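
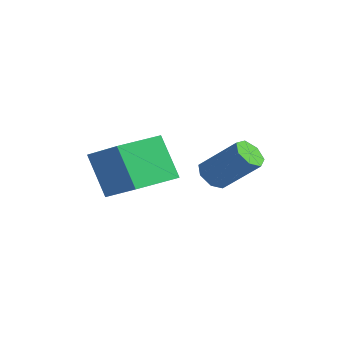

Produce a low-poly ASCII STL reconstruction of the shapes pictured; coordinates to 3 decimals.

solid 
facet normal -0.629 -0.385 -0.675
outer loop
vertex 1.884 1.078 -1.285
vertex 1.46 0.974 -0.831
vertex 1.532 1.486 -1.19
endloop
endfacet
facet normal 0.437 0.544 -0.717
outer loop
vertex 1.884 1.078 -1.285
vertex 1.532 1.486 -1.19
vertex 2.985 1.751 -0.103
endloop
endfacet
facet normal 0.437 0.544 -0.717
outer loop
vertex 2.985 1.751 -0.103
vertex 1.532 1.486 -1.19
vertex 2.633 2.159 -0.008
endloop
endfacet
facet normal 0.628 0.384 0.677
outer loop
vertex 2.985 1.751 -0.103
vertex 2.633 2.159 -0.008
vertex 2.56 1.646 0.351
endloop
endfacet
facet normal -0.628 -0.385 -0.676
outer loop
vertex 1.532 1.486 -1.19
vertex 1.46 0.974 -0.831
vertex 1.126 1.508 -0.825
endloop
endfacet
facet normal -0.230 0.922 -0.311
outer loop
vertex 1.532 1.486 -1.19
vertex 1.126 1.508 -0.825
vertex 2.633 2.159 -0.008
endloop
endfacet
facet normal -0.230 0.922 -0.311
outer loop
vertex 2.633 2.159 -0.008
vertex 1.126 1.508 -0.825
vertex 2.227 2.181 0.357
endloop
endfacet
facet normal 0.629 0.384 0.676
outer loop
vertex 2.633 2.159 -0.008
vertex 2.227 2.181 0.357
vertex 2.56 1.646 0.351
endloop
endfacet
facet normal -0.628 -0.385 -0.676
outer loop
vertex 1.126 1.508 -0.825
vertex 1.46 0.974 -0.831
vertex 0.971 1.128 -0.464
endloop
endfacet
facet normal -0.724 0.607 0.328
outer loop
vertex 1.126 1.508 -0.825
vertex 0.971 1.128 -0.464
vertex 2.227 2.181 0.357
endloop
endfacet
facet normal -0.724 0.607 0.328
outer loop
vertex 2.227 2.181 0.357
vertex 0.971 1.128 -0.464
vertex 2.072 1.801 0.718
endloop
endfacet
facet normal 0.630 0.384 0.675
outer loop
vertex 2.227 2.181 0.357
vertex 2.072 1.801 0.718
vertex 2.56 1.646 0.351
endloop
endfacet
facet normal -0.629 -0.384 -0.676
outer loop
vertex 0.971 1.128 -0.464
vertex 1.46 0.974 -0.831
vertex 1.184 0.632 -0.38
endloop
endfacet
facet normal -0.672 -0.167 0.721
outer loop
vertex 0.971 1.128 -0.464
vertex 1.184 0.632 -0.38
vertex 2.072 1.801 0.718
endloop
endfacet
facet normal -0.673 -0.165 0.721
outer loop
vertex 2.072 1.801 0.718
vertex 1.184 0.632 -0.38
vertex 2.285 1.304 0.803
endloop
endfacet
facet normal 0.630 0.385 0.675
outer loop
vertex 2.072 1.801 0.718
vertex 2.285 1.304 0.803
vertex 2.56 1.646 0.351
endloop
endfacet
facet normal -0.629 -0.384 -0.676
outer loop
vertex 1.184 0.632 -0.38
vertex 1.46 0.974 -0.831
vertex 1.604 0.393 -0.635
endloop
endfacet
facet normal -0.116 -0.813 0.570
outer loop
vertex 1.184 0.632 -0.38
vertex 1.604 0.393 -0.635
vertex 2.285 1.304 0.803
endloop
endfacet
facet normal -0.115 -0.813 0.570
outer loop
vertex 2.285 1.304 0.803
vertex 1.604 0.393 -0.635
vertex 2.705 1.065 0.547
endloop
endfacet
facet normal 0.630 0.385 0.674
outer loop
vertex 2.285 1.304 0.803
vertex 2.705 1.065 0.547
vertex 2.56 1.646 0.351
endloop
endfacet
facet normal -0.630 -0.384 -0.675
outer loop
vertex 1.604 0.393 -0.635
vertex 1.46 0.974 -0.831
vertex 1.915 0.591 -1.038
endloop
endfacet
facet normal 0.528 -0.849 -0.009
outer loop
vertex 1.604 0.393 -0.635
vertex 1.915 0.591 -1.038
vertex 2.705 1.065 0.547
endloop
endfacet
facet normal 0.529 -0.848 -0.010
outer loop
vertex 2.705 1.065 0.547
vertex 1.915 0.591 -1.038
vertex 3.016 1.264 0.144
endloop
endfacet
facet normal 0.629 0.385 0.675
outer loop
vertex 2.705 1.065 0.547
vertex 3.016 1.264 0.144
vertex 2.56 1.646 0.351
endloop
endfacet
facet normal -0.630 -0.383 -0.676
outer loop
vertex 1.915 0.591 -1.038
vertex 1.46 0.974 -0.831
vertex 1.884 1.078 -1.285
endloop
endfacet
facet normal 0.775 -0.246 -0.582
outer loop
vertex 1.915 0.591 -1.038
vertex 1.884 1.078 -1.285
vertex 3.016 1.264 0.144
endloop
endfacet
facet normal 0.775 -0.246 -0.582
outer loop
vertex 3.016 1.264 0.144
vertex 1.884 1.078 -1.285
vertex 2.985 1.751 -0.103
endloop
endfacet
facet normal 0.628 0.383 0.677
outer loop
vertex 3.016 1.264 0.144
vertex 2.985 1.751 -0.103
vertex 2.56 1.646 0.351
endloop
endfacet
facet normal -0.871 -0.101 -0.481
outer loop
vertex -2.172 -1.442 -0.55
vertex -2.39 0.415 -0.544
vertex -1.274 -1.331 -2.198
endloop
endfacet
facet normal 0.117 -0.993 -0.003
outer loop
vertex 0.25 -1.155 -1.356
vertex -2.172 -1.442 -0.55
vertex -1.274 -1.331 -2.198
endloop
endfacet
facet normal -0.871 -0.101 -0.481
outer loop
vertex -1.274 -1.331 -2.198
vertex -2.39 0.415 -0.544
vertex -1.492 0.526 -2.192
endloop
endfacet
facet normal 0.478 0.059 -0.877
outer loop
vertex -1.492 0.526 -2.192
vertex 0.25 -1.155 -1.356
vertex -1.274 -1.331 -2.198
endloop
endfacet
facet normal -0.478 -0.059 0.877
outer loop
vertex -2.172 -1.442 -0.55
vertex -0.866 0.591 0.298
vertex -2.39 0.415 -0.544
endloop
endfacet
facet normal 0.117 -0.993 -0.003
outer loop
vertex -0.648 -1.266 0.292
vertex -2.172 -1.442 -0.55
vertex 0.25 -1.155 -1.356
endloop
endfacet
facet normal -0.478 -0.059 0.877
outer loop
vertex -0.648 -1.266 0.292
vertex -0.866 0.591 0.298
vertex -2.172 -1.442 -0.55
endloop
endfacet
facet normal -0.117 0.993 0.003
outer loop
vertex -2.39 0.415 -0.544
vertex -0.866 0.591 0.298
vertex -1.492 0.526 -2.192
endloop
endfacet
facet normal 0.478 0.059 -0.877
outer loop
vertex 0.032 0.702 -1.35
vertex 0.25 -1.155 -1.356
vertex -1.492 0.526 -2.192
endloop
endfacet
facet normal -0.117 0.993 0.003
outer loop
vertex -1.492 0.526 -2.192
vertex -0.866 0.591 0.298
vertex 0.032 0.702 -1.35
endloop
endfacet
facet normal 0.871 0.101 0.481
outer loop
vertex 0.032 0.702 -1.35
vertex -0.648 -1.266 0.292
vertex 0.25 -1.155 -1.356
endloop
endfacet
facet normal 0.871 0.101 0.481
outer loop
vertex -0.866 0.591 0.298
vertex -0.648 -1.266 0.292
vertex 0.032 0.702 -1.35
endloop
endfacet

endsolid


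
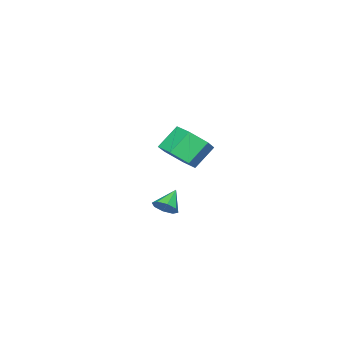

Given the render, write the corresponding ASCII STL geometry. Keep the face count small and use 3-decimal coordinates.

solid 
facet normal 0.614 -0.297 -0.731
outer loop
vertex 0.024 -0.896 3.2
vertex -0.788 -1.084 2.594
vertex -0.345 -0.154 2.588
endloop
endfacet
facet normal 0.703 0.627 0.337
outer loop
vertex 0.024 -0.896 3.2
vertex -0.345 -0.154 2.588
vertex -0.861 -0.469 4.252
endloop
endfacet
facet normal 0.704 0.625 0.337
outer loop
vertex -0.861 -0.469 4.252
vertex -0.345 -0.154 2.588
vertex -1.229 0.274 3.641
endloop
endfacet
facet normal -0.615 0.297 0.731
outer loop
vertex -0.861 -0.469 4.252
vertex -1.229 0.274 3.641
vertex -1.672 -0.656 3.646
endloop
endfacet
facet normal 0.615 -0.298 -0.730
outer loop
vertex -0.345 -0.154 2.588
vertex -0.788 -1.084 2.594
vertex -1.156 -0.342 1.982
endloop
endfacet
facet normal 0.041 0.937 -0.346
outer loop
vertex -0.345 -0.154 2.588
vertex -1.156 -0.342 1.982
vertex -1.229 0.274 3.641
endloop
endfacet
facet normal 0.041 0.937 -0.346
outer loop
vertex -1.229 0.274 3.641
vertex -1.156 -0.342 1.982
vertex -2.041 0.086 3.035
endloop
endfacet
facet normal -0.614 0.297 0.731
outer loop
vertex -1.229 0.274 3.641
vertex -2.041 0.086 3.035
vertex -1.672 -0.656 3.646
endloop
endfacet
facet normal 0.615 -0.298 -0.731
outer loop
vertex -1.156 -0.342 1.982
vertex -0.788 -1.084 2.594
vertex -1.599 -1.271 1.988
endloop
endfacet
facet normal -0.662 0.311 -0.682
outer loop
vertex -1.156 -0.342 1.982
vertex -1.599 -1.271 1.988
vertex -2.041 0.086 3.035
endloop
endfacet
facet normal -0.661 0.311 -0.683
outer loop
vertex -2.041 0.086 3.035
vertex -1.599 -1.271 1.988
vertex -2.484 -0.844 3.04
endloop
endfacet
facet normal -0.614 0.297 0.731
outer loop
vertex -2.041 0.086 3.035
vertex -2.484 -0.844 3.04
vertex -1.672 -0.656 3.646
endloop
endfacet
facet normal 0.615 -0.297 -0.731
outer loop
vertex -1.599 -1.271 1.988
vertex -0.788 -1.084 2.594
vertex -1.231 -2.014 2.599
endloop
endfacet
facet normal -0.703 -0.626 -0.338
outer loop
vertex -1.599 -1.271 1.988
vertex -1.231 -2.014 2.599
vertex -2.484 -0.844 3.04
endloop
endfacet
facet normal -0.703 -0.627 -0.336
outer loop
vertex -2.484 -0.844 3.04
vertex -1.231 -2.014 2.599
vertex -2.115 -1.586 3.652
endloop
endfacet
facet normal -0.614 0.297 0.731
outer loop
vertex -2.484 -0.844 3.04
vertex -2.115 -1.586 3.652
vertex -1.672 -0.656 3.646
endloop
endfacet
facet normal 0.614 -0.297 -0.731
outer loop
vertex -1.231 -2.014 2.599
vertex -0.788 -1.084 2.594
vertex -0.419 -1.826 3.205
endloop
endfacet
facet normal -0.041 -0.937 0.346
outer loop
vertex -1.231 -2.014 2.599
vertex -0.419 -1.826 3.205
vertex -2.115 -1.586 3.652
endloop
endfacet
facet normal -0.041 -0.937 0.346
outer loop
vertex -2.115 -1.586 3.652
vertex -0.419 -1.826 3.205
vertex -1.304 -1.398 4.258
endloop
endfacet
facet normal -0.615 0.298 0.730
outer loop
vertex -2.115 -1.586 3.652
vertex -1.304 -1.398 4.258
vertex -1.672 -0.656 3.646
endloop
endfacet
facet normal 0.614 -0.297 -0.731
outer loop
vertex -0.419 -1.826 3.205
vertex -0.788 -1.084 2.594
vertex 0.024 -0.896 3.2
endloop
endfacet
facet normal 0.661 -0.311 0.682
outer loop
vertex -0.419 -1.826 3.205
vertex 0.024 -0.896 3.2
vertex -1.304 -1.398 4.258
endloop
endfacet
facet normal 0.661 -0.311 0.683
outer loop
vertex -1.304 -1.398 4.258
vertex 0.024 -0.896 3.2
vertex -0.861 -0.469 4.252
endloop
endfacet
facet normal -0.615 0.298 0.731
outer loop
vertex -1.304 -1.398 4.258
vertex -0.861 -0.469 4.252
vertex -1.672 -0.656 3.646
endloop
endfacet
facet normal 0.771 0.022 -0.637
outer loop
vertex 4.66 2.002 2.43
vertex 4.342 1.683 2.034
vertex 4.417 2.267 2.145
endloop
endfacet
facet normal -0.025 0.721 0.692
outer loop
vertex 4.66 2.002 2.43
vertex 4.417 2.267 2.145
vertex 3.478 1.657 2.746
endloop
endfacet
facet normal 0.771 0.022 -0.637
outer loop
vertex 4.417 2.267 2.145
vertex 4.342 1.683 2.034
vertex 4.13 2.19 1.795
endloop
endfacet
facet normal -0.453 0.873 0.179
outer loop
vertex 4.417 2.267 2.145
vertex 4.13 2.19 1.795
vertex 3.478 1.657 2.746
endloop
endfacet
facet normal 0.772 0.024 -0.635
outer loop
vertex 4.13 2.19 1.795
vertex 4.342 1.683 2.034
vertex 3.968 1.816 1.584
endloop
endfacet
facet normal -0.816 0.508 -0.275
outer loop
vertex 4.13 2.19 1.795
vertex 3.968 1.816 1.584
vertex 3.478 1.657 2.746
endloop
endfacet
facet normal 0.772 0.021 -0.635
outer loop
vertex 3.968 1.816 1.584
vertex 4.342 1.683 2.034
vertex 4.024 1.363 1.637
endloop
endfacet
facet normal -0.902 -0.159 -0.402
outer loop
vertex 3.968 1.816 1.584
vertex 4.024 1.363 1.637
vertex 3.478 1.657 2.746
endloop
endfacet
facet normal 0.772 0.022 -0.636
outer loop
vertex 4.024 1.363 1.637
vertex 4.342 1.683 2.034
vertex 4.267 1.098 1.923
endloop
endfacet
facet normal -0.659 -0.742 -0.128
outer loop
vertex 4.024 1.363 1.637
vertex 4.267 1.098 1.923
vertex 3.478 1.657 2.746
endloop
endfacet
facet normal 0.771 0.022 -0.637
outer loop
vertex 4.267 1.098 1.923
vertex 4.342 1.683 2.034
vertex 4.554 1.175 2.273
endloop
endfacet
facet normal -0.231 -0.893 0.386
outer loop
vertex 4.267 1.098 1.923
vertex 4.554 1.175 2.273
vertex 3.478 1.657 2.746
endloop
endfacet
facet normal 0.772 0.023 -0.636
outer loop
vertex 4.554 1.175 2.273
vertex 4.342 1.683 2.034
vertex 4.716 1.549 2.483
endloop
endfacet
facet normal 0.132 -0.528 0.839
outer loop
vertex 4.554 1.175 2.273
vertex 4.716 1.549 2.483
vertex 3.478 1.657 2.746
endloop
endfacet
facet normal 0.771 0.021 -0.636
outer loop
vertex 4.716 1.549 2.483
vertex 4.342 1.683 2.034
vertex 4.66 2.002 2.43
endloop
endfacet
facet normal 0.217 0.140 0.966
outer loop
vertex 4.716 1.549 2.483
vertex 4.66 2.002 2.43
vertex 3.478 1.657 2.746
endloop
endfacet

endsolid


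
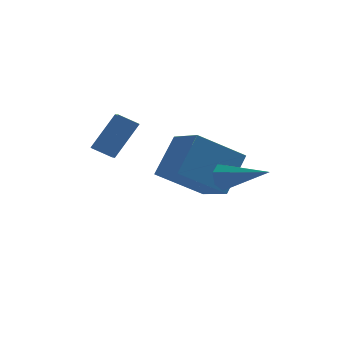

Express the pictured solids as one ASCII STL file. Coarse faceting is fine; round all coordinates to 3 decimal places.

solid 
facet normal -0.782 0.522 -0.341
outer loop
vertex 1.376 0.09 2.232
vertex 1.089 -0.0 2.752
vertex 1.456 0.45 2.599
endloop
endfacet
facet normal 0.793 0.339 -0.506
outer loop
vertex 1.376 0.09 2.232
vertex 1.456 0.45 2.599
vertex 2.591 -1.0 3.408
endloop
endfacet
facet normal -0.782 0.521 -0.343
outer loop
vertex 1.456 0.45 2.599
vertex 1.089 -0.0 2.752
vertex 1.259 0.472 3.081
endloop
endfacet
facet normal 0.689 0.680 0.251
outer loop
vertex 1.456 0.45 2.599
vertex 1.259 0.472 3.081
vertex 2.591 -1.0 3.408
endloop
endfacet
facet normal -0.783 0.520 -0.342
outer loop
vertex 1.259 0.472 3.081
vertex 1.089 -0.0 2.752
vertex 0.935 0.138 3.315
endloop
endfacet
facet normal 0.226 0.402 0.887
outer loop
vertex 1.259 0.472 3.081
vertex 0.935 0.138 3.315
vertex 2.591 -1.0 3.408
endloop
endfacet
facet normal -0.782 0.521 -0.342
outer loop
vertex 0.935 0.138 3.315
vertex 1.089 -0.0 2.752
vertex 0.727 -0.3 3.124
endloop
endfacet
facet normal -0.248 -0.286 0.926
outer loop
vertex 0.935 0.138 3.315
vertex 0.727 -0.3 3.124
vertex 2.591 -1.0 3.408
endloop
endfacet
facet normal -0.783 0.520 -0.342
outer loop
vertex 0.727 -0.3 3.124
vertex 1.089 -0.0 2.752
vertex 0.792 -0.512 2.653
endloop
endfacet
facet normal -0.376 -0.863 0.337
outer loop
vertex 0.727 -0.3 3.124
vertex 0.792 -0.512 2.653
vertex 2.591 -1.0 3.408
endloop
endfacet
facet normal -0.783 0.520 -0.342
outer loop
vertex 0.792 -0.512 2.653
vertex 1.089 -0.0 2.752
vertex 1.081 -0.338 2.256
endloop
endfacet
facet normal -0.060 -0.897 -0.437
outer loop
vertex 0.792 -0.512 2.653
vertex 1.081 -0.338 2.256
vertex 2.591 -1.0 3.408
endloop
endfacet
facet normal -0.783 0.520 -0.342
outer loop
vertex 1.081 -0.338 2.256
vertex 1.089 -0.0 2.752
vertex 1.376 0.09 2.232
endloop
endfacet
facet normal 0.460 -0.362 -0.811
outer loop
vertex 1.081 -0.338 2.256
vertex 1.376 0.09 2.232
vertex 2.591 -1.0 3.408
endloop
endfacet
facet normal -0.407 -0.545 -0.733
outer loop
vertex -0.385 0.959 2.528
vertex -1.101 2.423 1.837
vertex 1.383 1.256 1.324
endloop
endfacet
facet normal 0.405 -0.827 0.390
outer loop
vertex 2.161 2.297 2.723
vertex -0.385 0.959 2.528
vertex 1.383 1.256 1.324
endloop
endfacet
facet normal -0.407 -0.545 -0.732
outer loop
vertex 1.383 1.256 1.324
vertex -1.101 2.423 1.837
vertex 0.667 2.719 0.633
endloop
endfacet
facet normal 0.819 0.137 -0.558
outer loop
vertex 0.667 2.719 0.633
vertex 2.161 2.297 2.723
vertex 1.383 1.256 1.324
endloop
endfacet
facet normal -0.819 -0.137 0.557
outer loop
vertex -0.385 0.959 2.528
vertex -0.323 3.464 3.236
vertex -1.101 2.423 1.837
endloop
endfacet
facet normal 0.405 -0.827 0.391
outer loop
vertex 0.393 2.001 3.927
vertex -0.385 0.959 2.528
vertex 2.161 2.297 2.723
endloop
endfacet
facet normal -0.819 -0.137 0.558
outer loop
vertex 0.393 2.001 3.927
vertex -0.323 3.464 3.236
vertex -0.385 0.959 2.528
endloop
endfacet
facet normal -0.404 0.827 -0.391
outer loop
vertex -1.101 2.423 1.837
vertex -0.323 3.464 3.236
vertex 0.667 2.719 0.633
endloop
endfacet
facet normal 0.819 0.137 -0.558
outer loop
vertex 1.445 3.761 2.032
vertex 2.161 2.297 2.723
vertex 0.667 2.719 0.633
endloop
endfacet
facet normal -0.405 0.827 -0.391
outer loop
vertex 0.667 2.719 0.633
vertex -0.323 3.464 3.236
vertex 1.445 3.761 2.032
endloop
endfacet
facet normal 0.408 0.545 0.733
outer loop
vertex 1.445 3.761 2.032
vertex 0.393 2.001 3.927
vertex 2.161 2.297 2.723
endloop
endfacet
facet normal 0.407 0.545 0.733
outer loop
vertex -0.323 3.464 3.236
vertex 0.393 2.001 3.927
vertex 1.445 3.761 2.032
endloop
endfacet
facet normal -0.517 -0.364 -0.775
outer loop
vertex -2.481 3.07 2.413
vertex -3.248 3.189 2.869
vertex -2.557 3.918 2.065
endloop
endfacet
facet normal 0.852 -0.132 -0.507
outer loop
vertex -1.632 4.571 3.451
vertex -2.481 3.07 2.413
vertex -2.557 3.918 2.065
endloop
endfacet
facet normal -0.516 -0.365 -0.775
outer loop
vertex -2.557 3.918 2.065
vertex -3.248 3.189 2.869
vertex -3.324 4.037 2.52
endloop
endfacet
facet normal -0.082 0.922 -0.379
outer loop
vertex -3.324 4.037 2.52
vertex -1.632 4.571 3.451
vertex -2.557 3.918 2.065
endloop
endfacet
facet normal 0.082 -0.922 0.379
outer loop
vertex -2.481 3.07 2.413
vertex -2.323 3.842 4.255
vertex -3.248 3.189 2.869
endloop
endfacet
facet normal 0.852 -0.132 -0.506
outer loop
vertex -1.556 3.723 3.8
vertex -2.481 3.07 2.413
vertex -1.632 4.571 3.451
endloop
endfacet
facet normal 0.082 -0.922 0.379
outer loop
vertex -1.556 3.723 3.8
vertex -2.323 3.842 4.255
vertex -2.481 3.07 2.413
endloop
endfacet
facet normal -0.852 0.132 0.506
outer loop
vertex -3.248 3.189 2.869
vertex -2.323 3.842 4.255
vertex -3.324 4.037 2.52
endloop
endfacet
facet normal -0.082 0.922 -0.379
outer loop
vertex -2.399 4.69 3.907
vertex -1.632 4.571 3.451
vertex -3.324 4.037 2.52
endloop
endfacet
facet normal -0.852 0.131 0.506
outer loop
vertex -3.324 4.037 2.52
vertex -2.323 3.842 4.255
vertex -2.399 4.69 3.907
endloop
endfacet
facet normal 0.517 0.365 0.774
outer loop
vertex -2.399 4.69 3.907
vertex -1.556 3.723 3.8
vertex -1.632 4.571 3.451
endloop
endfacet
facet normal 0.516 0.364 0.775
outer loop
vertex -2.323 3.842 4.255
vertex -1.556 3.723 3.8
vertex -2.399 4.69 3.907
endloop
endfacet

endsolid


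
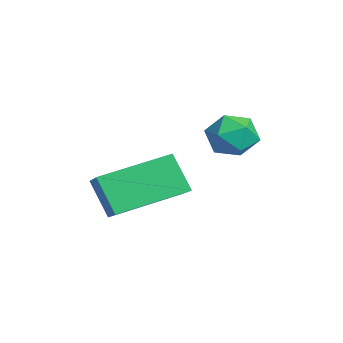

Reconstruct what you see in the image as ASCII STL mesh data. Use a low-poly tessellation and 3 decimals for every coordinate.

solid 
facet normal 0.132 0.324 0.937
outer loop
vertex 1.059 -0.341 2.195
vertex 1.208 -0.998 2.401
vertex 1.724 -0.572 2.181
endloop
endfacet
facet normal 0.299 0.833 0.465
outer loop
vertex 1.059 -0.341 2.195
vertex 1.724 -0.572 2.181
vertex 1.475 -0.185 1.648
endloop
endfacet
facet normal -0.277 0.959 0.063
outer loop
vertex 1.059 -0.341 2.195
vertex 1.475 -0.185 1.648
vertex 0.804 -0.372 1.539
endloop
endfacet
facet normal -0.800 0.528 0.286
outer loop
vertex 1.059 -0.341 2.195
vertex 0.804 -0.372 1.539
vertex 0.639 -0.874 2.004
endloop
endfacet
facet normal -0.547 0.135 0.826
outer loop
vertex 1.059 -0.341 2.195
vertex 0.639 -0.874 2.004
vertex 1.208 -0.998 2.401
endloop
endfacet
facet normal 0.814 0.580 0.041
outer loop
vertex 1.475 -0.185 1.648
vertex 1.724 -0.572 2.181
vertex 1.881 -0.746 1.516
endloop
endfacet
facet normal 0.544 -0.244 0.803
outer loop
vertex 1.724 -0.572 2.181
vertex 1.208 -0.998 2.401
vertex 1.716 -1.248 1.981
endloop
endfacet
facet normal -0.555 -0.549 0.625
outer loop
vertex 1.208 -0.998 2.401
vertex 0.639 -0.874 2.004
vertex 1.045 -1.435 1.872
endloop
endfacet
facet normal -0.964 0.085 -0.250
outer loop
vertex 0.639 -0.874 2.004
vertex 0.804 -0.372 1.539
vertex 0.796 -1.048 1.339
endloop
endfacet
facet normal -0.119 0.783 -0.610
outer loop
vertex 0.804 -0.372 1.539
vertex 1.475 -0.185 1.648
vertex 1.312 -0.622 1.119
endloop
endfacet
facet normal 0.800 -0.528 -0.286
outer loop
vertex 1.461 -1.279 1.325
vertex 1.881 -0.746 1.516
vertex 1.716 -1.248 1.981
endloop
endfacet
facet normal 0.277 -0.959 -0.063
outer loop
vertex 1.461 -1.279 1.325
vertex 1.716 -1.248 1.981
vertex 1.045 -1.435 1.872
endloop
endfacet
facet normal -0.299 -0.833 -0.465
outer loop
vertex 1.461 -1.279 1.325
vertex 1.045 -1.435 1.872
vertex 0.796 -1.048 1.339
endloop
endfacet
facet normal -0.132 -0.324 -0.937
outer loop
vertex 1.461 -1.279 1.325
vertex 0.796 -1.048 1.339
vertex 1.312 -0.622 1.119
endloop
endfacet
facet normal 0.547 -0.135 -0.826
outer loop
vertex 1.461 -1.279 1.325
vertex 1.312 -0.622 1.119
vertex 1.881 -0.746 1.516
endloop
endfacet
facet normal 0.964 -0.085 0.250
outer loop
vertex 1.716 -1.248 1.981
vertex 1.881 -0.746 1.516
vertex 1.724 -0.572 2.181
endloop
endfacet
facet normal 0.119 -0.783 0.610
outer loop
vertex 1.045 -1.435 1.872
vertex 1.716 -1.248 1.981
vertex 1.208 -0.998 2.401
endloop
endfacet
facet normal -0.814 -0.580 -0.041
outer loop
vertex 0.796 -1.048 1.339
vertex 1.045 -1.435 1.872
vertex 0.639 -0.874 2.004
endloop
endfacet
facet normal -0.544 0.244 -0.803
outer loop
vertex 1.312 -0.622 1.119
vertex 0.796 -1.048 1.339
vertex 0.804 -0.372 1.539
endloop
endfacet
facet normal 0.555 0.549 -0.625
outer loop
vertex 1.881 -0.746 1.516
vertex 1.312 -0.622 1.119
vertex 1.475 -0.185 1.648
endloop
endfacet
facet normal -0.453 -0.304 0.838
outer loop
vertex 1.669 -4.07 0.813
vertex 1.351 -2.241 1.304
vertex 0.635 -4.097 0.245
endloop
endfacet
facet normal 0.165 -0.953 -0.256
outer loop
vertex 1.169 -3.739 -0.744
vertex 1.669 -4.07 0.813
vertex 0.635 -4.097 0.245
endloop
endfacet
facet normal -0.452 -0.304 0.838
outer loop
vertex 0.635 -4.097 0.245
vertex 1.351 -2.241 1.304
vertex 0.317 -2.269 0.736
endloop
endfacet
facet normal -0.876 -0.023 -0.481
outer loop
vertex 0.317 -2.269 0.736
vertex 1.169 -3.739 -0.744
vertex 0.635 -4.097 0.245
endloop
endfacet
facet normal 0.876 0.023 0.481
outer loop
vertex 1.669 -4.07 0.813
vertex 1.885 -1.883 0.315
vertex 1.351 -2.241 1.304
endloop
endfacet
facet normal 0.166 -0.952 -0.256
outer loop
vertex 2.203 -3.711 -0.176
vertex 1.669 -4.07 0.813
vertex 1.169 -3.739 -0.744
endloop
endfacet
facet normal 0.876 0.023 0.481
outer loop
vertex 2.203 -3.711 -0.176
vertex 1.885 -1.883 0.315
vertex 1.669 -4.07 0.813
endloop
endfacet
facet normal -0.166 0.953 0.255
outer loop
vertex 1.351 -2.241 1.304
vertex 1.885 -1.883 0.315
vertex 0.317 -2.269 0.736
endloop
endfacet
facet normal -0.876 -0.023 -0.481
outer loop
vertex 0.851 -1.91 -0.253
vertex 1.169 -3.739 -0.744
vertex 0.317 -2.269 0.736
endloop
endfacet
facet normal -0.166 0.952 0.256
outer loop
vertex 0.317 -2.269 0.736
vertex 1.885 -1.883 0.315
vertex 0.851 -1.91 -0.253
endloop
endfacet
facet normal 0.452 0.304 -0.839
outer loop
vertex 0.851 -1.91 -0.253
vertex 2.203 -3.711 -0.176
vertex 1.169 -3.739 -0.744
endloop
endfacet
facet normal 0.453 0.304 -0.838
outer loop
vertex 1.885 -1.883 0.315
vertex 2.203 -3.711 -0.176
vertex 0.851 -1.91 -0.253
endloop
endfacet

endsolid


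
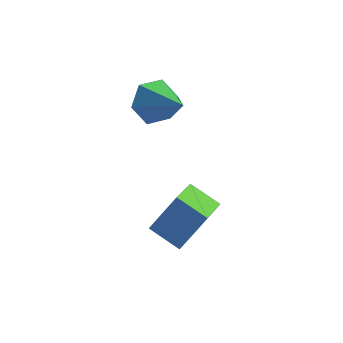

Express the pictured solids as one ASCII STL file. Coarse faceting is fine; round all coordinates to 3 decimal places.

solid 
facet normal -0.505 0.665 -0.550
outer loop
vertex -3.525 1.971 0.738
vertex -4.009 2.168 1.421
vertex -3.28 2.599 1.272
endloop
endfacet
facet normal 0.948 -0.118 -0.296
outer loop
vertex -3.525 1.971 0.738
vertex -3.28 2.599 1.272
vertex -3.131 1.012 2.379
endloop
endfacet
facet normal -0.505 0.664 -0.551
outer loop
vertex -3.28 2.599 1.272
vertex -4.009 2.168 1.421
vertex -3.764 2.797 1.955
endloop
endfacet
facet normal 0.800 0.392 0.454
outer loop
vertex -3.28 2.599 1.272
vertex -3.764 2.797 1.955
vertex -3.131 1.012 2.379
endloop
endfacet
facet normal -0.505 0.664 -0.551
outer loop
vertex -3.764 2.797 1.955
vertex -4.009 2.168 1.421
vertex -4.494 2.366 2.104
endloop
endfacet
facet normal 0.051 0.248 0.967
outer loop
vertex -3.764 2.797 1.955
vertex -4.494 2.366 2.104
vertex -3.131 1.012 2.379
endloop
endfacet
facet normal -0.504 0.665 -0.551
outer loop
vertex -4.494 2.366 2.104
vertex -4.009 2.168 1.421
vertex -4.739 1.738 1.57
endloop
endfacet
facet normal -0.550 -0.406 0.730
outer loop
vertex -4.494 2.366 2.104
vertex -4.739 1.738 1.57
vertex -3.131 1.012 2.379
endloop
endfacet
facet normal -0.504 0.665 -0.551
outer loop
vertex -4.739 1.738 1.57
vertex -4.009 2.168 1.421
vertex -4.254 1.54 0.887
endloop
endfacet
facet normal -0.403 -0.915 -0.021
outer loop
vertex -4.739 1.738 1.57
vertex -4.254 1.54 0.887
vertex -3.131 1.012 2.379
endloop
endfacet
facet normal -0.505 0.665 -0.550
outer loop
vertex -4.254 1.54 0.887
vertex -4.009 2.168 1.421
vertex -3.525 1.971 0.738
endloop
endfacet
facet normal 0.347 -0.771 -0.534
outer loop
vertex -4.254 1.54 0.887
vertex -3.525 1.971 0.738
vertex -3.131 1.012 2.379
endloop
endfacet
facet normal -0.568 -0.282 -0.773
outer loop
vertex -3.301 -1.928 -1.989
vertex -4.227 -1.347 -1.52
vertex -2.846 -0.516 -2.839
endloop
endfacet
facet normal 0.778 -0.488 -0.395
outer loop
vertex -1.993 -0.093 -1.68
vertex -3.301 -1.928 -1.989
vertex -2.846 -0.516 -2.839
endloop
endfacet
facet normal -0.568 -0.282 -0.773
outer loop
vertex -2.846 -0.516 -2.839
vertex -4.227 -1.347 -1.52
vertex -3.772 0.065 -2.37
endloop
endfacet
facet normal 0.266 0.826 -0.497
outer loop
vertex -3.772 0.065 -2.37
vertex -1.993 -0.093 -1.68
vertex -2.846 -0.516 -2.839
endloop
endfacet
facet normal -0.266 -0.826 0.497
outer loop
vertex -3.301 -1.928 -1.989
vertex -3.374 -0.924 -0.361
vertex -4.227 -1.347 -1.52
endloop
endfacet
facet normal 0.778 -0.488 -0.395
outer loop
vertex -2.448 -1.505 -0.83
vertex -3.301 -1.928 -1.989
vertex -1.993 -0.093 -1.68
endloop
endfacet
facet normal -0.266 -0.826 0.497
outer loop
vertex -2.448 -1.505 -0.83
vertex -3.374 -0.924 -0.361
vertex -3.301 -1.928 -1.989
endloop
endfacet
facet normal -0.778 0.488 0.395
outer loop
vertex -4.227 -1.347 -1.52
vertex -3.374 -0.924 -0.361
vertex -3.772 0.065 -2.37
endloop
endfacet
facet normal 0.266 0.826 -0.497
outer loop
vertex -2.919 0.488 -1.211
vertex -1.993 -0.093 -1.68
vertex -3.772 0.065 -2.37
endloop
endfacet
facet normal -0.778 0.488 0.395
outer loop
vertex -3.772 0.065 -2.37
vertex -3.374 -0.924 -0.361
vertex -2.919 0.488 -1.211
endloop
endfacet
facet normal 0.568 0.282 0.773
outer loop
vertex -2.919 0.488 -1.211
vertex -2.448 -1.505 -0.83
vertex -1.993 -0.093 -1.68
endloop
endfacet
facet normal 0.568 0.282 0.773
outer loop
vertex -3.374 -0.924 -0.361
vertex -2.448 -1.505 -0.83
vertex -2.919 0.488 -1.211
endloop
endfacet

endsolid


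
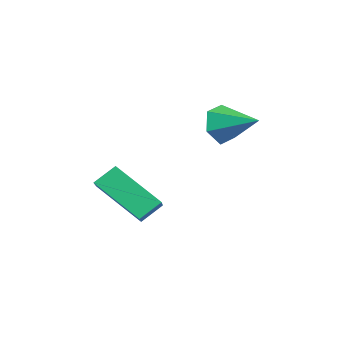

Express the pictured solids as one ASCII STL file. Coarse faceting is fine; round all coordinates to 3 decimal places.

solid 
facet normal -0.620 -0.720 -0.311
outer loop
vertex 2.269 0.831 1.222
vertex 1.823 0.894 1.966
vertex 1.599 1.382 1.282
endloop
endfacet
facet normal 0.401 0.566 -0.721
outer loop
vertex 2.269 0.831 1.222
vertex 1.599 1.382 1.282
vertex 2.797 2.026 2.454
endloop
endfacet
facet normal -0.621 -0.720 -0.310
outer loop
vertex 1.599 1.382 1.282
vertex 1.823 0.894 1.966
vertex 1.153 1.446 2.026
endloop
endfacet
facet normal -0.267 0.933 -0.240
outer loop
vertex 1.599 1.382 1.282
vertex 1.153 1.446 2.026
vertex 2.797 2.026 2.454
endloop
endfacet
facet normal -0.621 -0.720 -0.310
outer loop
vertex 1.153 1.446 2.026
vertex 1.823 0.894 1.966
vertex 1.377 0.958 2.711
endloop
endfacet
facet normal -0.400 0.680 0.615
outer loop
vertex 1.153 1.446 2.026
vertex 1.377 0.958 2.711
vertex 2.797 2.026 2.454
endloop
endfacet
facet normal -0.620 -0.721 -0.309
outer loop
vertex 1.377 0.958 2.711
vertex 1.823 0.894 1.966
vertex 2.047 0.407 2.651
endloop
endfacet
facet normal 0.136 0.057 0.989
outer loop
vertex 1.377 0.958 2.711
vertex 2.047 0.407 2.651
vertex 2.797 2.026 2.454
endloop
endfacet
facet normal -0.620 -0.721 -0.310
outer loop
vertex 2.047 0.407 2.651
vertex 1.823 0.894 1.966
vertex 2.493 0.343 1.907
endloop
endfacet
facet normal 0.803 -0.310 0.508
outer loop
vertex 2.047 0.407 2.651
vertex 2.493 0.343 1.907
vertex 2.797 2.026 2.454
endloop
endfacet
facet normal -0.620 -0.721 -0.311
outer loop
vertex 2.493 0.343 1.907
vertex 1.823 0.894 1.966
vertex 2.269 0.831 1.222
endloop
endfacet
facet normal 0.936 -0.057 -0.346
outer loop
vertex 2.493 0.343 1.907
vertex 2.269 0.831 1.222
vertex 2.797 2.026 2.454
endloop
endfacet
facet normal -0.880 0.099 -0.464
outer loop
vertex 2.776 -3.295 -0.345
vertex 2.532 -2.572 0.271
vertex 3.625 -1.891 -1.656
endloop
endfacet
facet normal 0.249 -0.737 -0.628
outer loop
vertex 4.848 -2.028 -1.011
vertex 2.776 -3.295 -0.345
vertex 3.625 -1.891 -1.656
endloop
endfacet
facet normal -0.880 0.097 -0.465
outer loop
vertex 3.625 -1.891 -1.656
vertex 2.532 -2.572 0.271
vertex 3.38 -1.169 -1.041
endloop
endfacet
facet normal 0.404 0.669 -0.624
outer loop
vertex 3.38 -1.169 -1.041
vertex 4.848 -2.028 -1.011
vertex 3.625 -1.891 -1.656
endloop
endfacet
facet normal -0.404 -0.668 0.624
outer loop
vertex 2.776 -3.295 -0.345
vertex 3.755 -2.709 0.916
vertex 2.532 -2.572 0.271
endloop
endfacet
facet normal 0.249 -0.738 -0.628
outer loop
vertex 4.0 -3.431 0.301
vertex 2.776 -3.295 -0.345
vertex 4.848 -2.028 -1.011
endloop
endfacet
facet normal -0.404 -0.669 0.624
outer loop
vertex 4.0 -3.431 0.301
vertex 3.755 -2.709 0.916
vertex 2.776 -3.295 -0.345
endloop
endfacet
facet normal -0.249 0.737 0.628
outer loop
vertex 2.532 -2.572 0.271
vertex 3.755 -2.709 0.916
vertex 3.38 -1.169 -1.041
endloop
endfacet
facet normal 0.404 0.668 -0.625
outer loop
vertex 4.604 -1.305 -0.395
vertex 4.848 -2.028 -1.011
vertex 3.38 -1.169 -1.041
endloop
endfacet
facet normal -0.249 0.737 0.628
outer loop
vertex 3.38 -1.169 -1.041
vertex 3.755 -2.709 0.916
vertex 4.604 -1.305 -0.395
endloop
endfacet
facet normal 0.880 -0.098 0.464
outer loop
vertex 4.604 -1.305 -0.395
vertex 4.0 -3.431 0.301
vertex 4.848 -2.028 -1.011
endloop
endfacet
facet normal 0.880 -0.098 0.465
outer loop
vertex 3.755 -2.709 0.916
vertex 4.0 -3.431 0.301
vertex 4.604 -1.305 -0.395
endloop
endfacet

endsolid


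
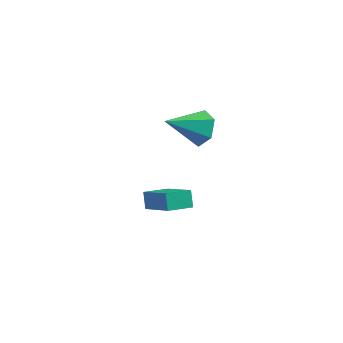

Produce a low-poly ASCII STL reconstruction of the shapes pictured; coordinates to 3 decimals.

solid 
facet normal -0.735 -0.632 0.245
outer loop
vertex -1.75 0.652 -1.291
vertex -3.033 1.629 -2.619
vertex -1.509 0.133 -1.906
endloop
endfacet
facet normal 0.614 -0.468 0.635
outer loop
vertex -0.627 0.891 -2.201
vertex -1.75 0.652 -1.291
vertex -1.509 0.133 -1.906
endloop
endfacet
facet normal -0.735 -0.632 0.246
outer loop
vertex -1.509 0.133 -1.906
vertex -3.033 1.629 -2.619
vertex -2.793 1.11 -3.234
endloop
endfacet
facet normal 0.287 -0.618 -0.732
outer loop
vertex -2.793 1.11 -3.234
vertex -0.627 0.891 -2.201
vertex -1.509 0.133 -1.906
endloop
endfacet
facet normal -0.287 0.618 0.732
outer loop
vertex -1.75 0.652 -1.291
vertex -2.151 2.387 -2.914
vertex -3.033 1.629 -2.619
endloop
endfacet
facet normal 0.614 -0.468 0.635
outer loop
vertex -0.867 1.41 -1.586
vertex -1.75 0.652 -1.291
vertex -0.627 0.891 -2.201
endloop
endfacet
facet normal -0.286 0.618 0.732
outer loop
vertex -0.867 1.41 -1.586
vertex -2.151 2.387 -2.914
vertex -1.75 0.652 -1.291
endloop
endfacet
facet normal -0.615 0.468 -0.635
outer loop
vertex -3.033 1.629 -2.619
vertex -2.151 2.387 -2.914
vertex -2.793 1.11 -3.234
endloop
endfacet
facet normal 0.286 -0.618 -0.732
outer loop
vertex -1.91 1.868 -3.529
vertex -0.627 0.891 -2.201
vertex -2.793 1.11 -3.234
endloop
endfacet
facet normal -0.614 0.468 -0.636
outer loop
vertex -2.793 1.11 -3.234
vertex -2.151 2.387 -2.914
vertex -1.91 1.868 -3.529
endloop
endfacet
facet normal 0.735 0.631 -0.246
outer loop
vertex -1.91 1.868 -3.529
vertex -0.867 1.41 -1.586
vertex -0.627 0.891 -2.201
endloop
endfacet
facet normal 0.735 0.632 -0.245
outer loop
vertex -2.151 2.387 -2.914
vertex -0.867 1.41 -1.586
vertex -1.91 1.868 -3.529
endloop
endfacet
facet normal 0.689 0.483 -0.540
outer loop
vertex 0.035 1.211 2.602
vertex -0.549 1.864 2.441
vertex -0.019 1.907 3.155
endloop
endfacet
facet normal 0.414 -0.546 0.728
outer loop
vertex 0.035 1.211 2.602
vertex -0.019 1.907 3.155
vertex -1.871 0.936 3.479
endloop
endfacet
facet normal 0.689 0.483 -0.541
outer loop
vertex -0.019 1.907 3.155
vertex -0.549 1.864 2.441
vertex -0.602 2.559 2.994
endloop
endfacet
facet normal 0.030 0.265 0.964
outer loop
vertex -0.019 1.907 3.155
vertex -0.602 2.559 2.994
vertex -1.871 0.936 3.479
endloop
endfacet
facet normal 0.689 0.483 -0.541
outer loop
vertex -0.602 2.559 2.994
vertex -0.549 1.864 2.441
vertex -1.132 2.516 2.28
endloop
endfacet
facet normal -0.640 0.631 0.437
outer loop
vertex -0.602 2.559 2.994
vertex -1.132 2.516 2.28
vertex -1.871 0.936 3.479
endloop
endfacet
facet normal 0.689 0.483 -0.540
outer loop
vertex -1.132 2.516 2.28
vertex -0.549 1.864 2.441
vertex -1.078 1.821 1.727
endloop
endfacet
facet normal -0.927 0.187 -0.325
outer loop
vertex -1.132 2.516 2.28
vertex -1.078 1.821 1.727
vertex -1.871 0.936 3.479
endloop
endfacet
facet normal 0.690 0.483 -0.540
outer loop
vertex -1.078 1.821 1.727
vertex -0.549 1.864 2.441
vertex -0.495 1.168 1.888
endloop
endfacet
facet normal -0.544 -0.624 -0.561
outer loop
vertex -1.078 1.821 1.727
vertex -0.495 1.168 1.888
vertex -1.871 0.936 3.479
endloop
endfacet
facet normal 0.689 0.483 -0.540
outer loop
vertex -0.495 1.168 1.888
vertex -0.549 1.864 2.441
vertex 0.035 1.211 2.602
endloop
endfacet
facet normal 0.127 -0.991 -0.035
outer loop
vertex -0.495 1.168 1.888
vertex 0.035 1.211 2.602
vertex -1.871 0.936 3.479
endloop
endfacet

endsolid


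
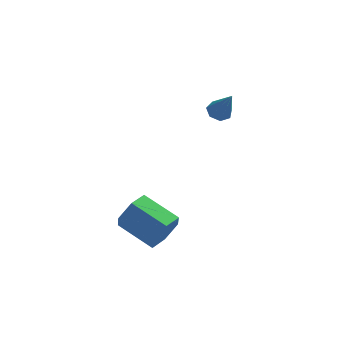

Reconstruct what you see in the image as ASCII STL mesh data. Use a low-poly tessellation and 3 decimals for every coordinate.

solid 
facet normal 0.771 -0.536 -0.345
outer loop
vertex -0.856 -1.069 -2.141
vertex -1.391 -1.384 -2.847
vertex -0.89 -0.596 -2.952
endloop
endfacet
facet normal 0.636 0.678 0.369
outer loop
vertex -0.856 -1.069 -2.141
vertex -0.89 -0.596 -2.952
vertex -2.274 -0.082 -1.507
endloop
endfacet
facet normal 0.637 0.677 0.369
outer loop
vertex -2.274 -0.082 -1.507
vertex -0.89 -0.596 -2.952
vertex -2.307 0.391 -2.318
endloop
endfacet
facet normal -0.770 0.537 0.345
outer loop
vertex -2.274 -0.082 -1.507
vertex -2.307 0.391 -2.318
vertex -2.809 -0.396 -2.213
endloop
endfacet
facet normal 0.770 -0.536 -0.345
outer loop
vertex -0.89 -0.596 -2.952
vertex -1.391 -1.384 -2.847
vertex -1.425 -0.91 -3.658
endloop
endfacet
facet normal 0.288 0.775 -0.563
outer loop
vertex -0.89 -0.596 -2.952
vertex -1.425 -0.91 -3.658
vertex -2.307 0.391 -2.318
endloop
endfacet
facet normal 0.288 0.775 -0.563
outer loop
vertex -2.307 0.391 -2.318
vertex -1.425 -0.91 -3.658
vertex -2.842 0.077 -3.024
endloop
endfacet
facet normal -0.770 0.537 0.345
outer loop
vertex -2.307 0.391 -2.318
vertex -2.842 0.077 -3.024
vertex -2.809 -0.396 -2.213
endloop
endfacet
facet normal 0.770 -0.536 -0.345
outer loop
vertex -1.425 -0.91 -3.658
vertex -1.391 -1.384 -2.847
vertex -1.926 -1.698 -3.553
endloop
endfacet
facet normal -0.349 0.098 -0.932
outer loop
vertex -1.425 -0.91 -3.658
vertex -1.926 -1.698 -3.553
vertex -2.842 0.077 -3.024
endloop
endfacet
facet normal -0.349 0.098 -0.932
outer loop
vertex -2.842 0.077 -3.024
vertex -1.926 -1.698 -3.553
vertex -3.344 -0.711 -2.919
endloop
endfacet
facet normal -0.770 0.537 0.344
outer loop
vertex -2.842 0.077 -3.024
vertex -3.344 -0.711 -2.919
vertex -2.809 -0.396 -2.213
endloop
endfacet
facet normal 0.770 -0.537 -0.345
outer loop
vertex -1.926 -1.698 -3.553
vertex -1.391 -1.384 -2.847
vertex -1.893 -2.171 -2.742
endloop
endfacet
facet normal -0.636 -0.677 -0.369
outer loop
vertex -1.926 -1.698 -3.553
vertex -1.893 -2.171 -2.742
vertex -3.344 -0.711 -2.919
endloop
endfacet
facet normal -0.637 -0.677 -0.368
outer loop
vertex -3.344 -0.711 -2.919
vertex -1.893 -2.171 -2.742
vertex -3.31 -1.184 -2.108
endloop
endfacet
facet normal -0.771 0.536 0.345
outer loop
vertex -3.344 -0.711 -2.919
vertex -3.31 -1.184 -2.108
vertex -2.809 -0.396 -2.213
endloop
endfacet
facet normal 0.770 -0.537 -0.345
outer loop
vertex -1.893 -2.171 -2.742
vertex -1.391 -1.384 -2.847
vertex -1.358 -1.857 -2.036
endloop
endfacet
facet normal -0.288 -0.775 0.563
outer loop
vertex -1.893 -2.171 -2.742
vertex -1.358 -1.857 -2.036
vertex -3.31 -1.184 -2.108
endloop
endfacet
facet normal -0.288 -0.775 0.563
outer loop
vertex -3.31 -1.184 -2.108
vertex -1.358 -1.857 -2.036
vertex -2.775 -0.87 -1.402
endloop
endfacet
facet normal -0.770 0.536 0.345
outer loop
vertex -3.31 -1.184 -2.108
vertex -2.775 -0.87 -1.402
vertex -2.809 -0.396 -2.213
endloop
endfacet
facet normal 0.770 -0.537 -0.344
outer loop
vertex -1.358 -1.857 -2.036
vertex -1.391 -1.384 -2.847
vertex -0.856 -1.069 -2.141
endloop
endfacet
facet normal 0.349 -0.098 0.932
outer loop
vertex -1.358 -1.857 -2.036
vertex -0.856 -1.069 -2.141
vertex -2.775 -0.87 -1.402
endloop
endfacet
facet normal 0.349 -0.098 0.932
outer loop
vertex -2.775 -0.87 -1.402
vertex -0.856 -1.069 -2.141
vertex -2.274 -0.082 -1.507
endloop
endfacet
facet normal -0.770 0.536 0.345
outer loop
vertex -2.775 -0.87 -1.402
vertex -2.274 -0.082 -1.507
vertex -2.809 -0.396 -2.213
endloop
endfacet
facet normal -0.303 0.412 -0.859
outer loop
vertex 1.412 4.495 0.503
vertex 0.874 4.268 0.584
vertex 1.083 4.791 0.761
endloop
endfacet
facet normal 0.763 0.548 0.343
outer loop
vertex 1.412 4.495 0.503
vertex 1.083 4.791 0.761
vertex 1.386 3.572 2.036
endloop
endfacet
facet normal -0.303 0.412 -0.859
outer loop
vertex 1.083 4.791 0.761
vertex 0.874 4.268 0.584
vertex 0.596 4.693 0.886
endloop
endfacet
facet normal 0.030 0.726 0.687
outer loop
vertex 1.083 4.791 0.761
vertex 0.596 4.693 0.886
vertex 1.386 3.572 2.036
endloop
endfacet
facet normal -0.302 0.413 -0.859
outer loop
vertex 0.596 4.693 0.886
vertex 0.874 4.268 0.584
vertex 0.318 4.275 0.783
endloop
endfacet
facet normal -0.657 0.263 0.707
outer loop
vertex 0.596 4.693 0.886
vertex 0.318 4.275 0.783
vertex 1.386 3.572 2.036
endloop
endfacet
facet normal -0.303 0.411 -0.860
outer loop
vertex 0.318 4.275 0.783
vertex 0.874 4.268 0.584
vertex 0.459 3.852 0.531
endloop
endfacet
facet normal -0.779 -0.491 0.389
outer loop
vertex 0.318 4.275 0.783
vertex 0.459 3.852 0.531
vertex 1.386 3.572 2.036
endloop
endfacet
facet normal -0.304 0.412 -0.859
outer loop
vertex 0.459 3.852 0.531
vertex 0.874 4.268 0.584
vertex 0.911 3.743 0.319
endloop
endfacet
facet normal -0.247 -0.969 -0.028
outer loop
vertex 0.459 3.852 0.531
vertex 0.911 3.743 0.319
vertex 1.386 3.572 2.036
endloop
endfacet
facet normal -0.304 0.412 -0.859
outer loop
vertex 0.911 3.743 0.319
vertex 0.874 4.268 0.584
vertex 1.336 4.029 0.306
endloop
endfacet
facet normal 0.539 -0.811 -0.230
outer loop
vertex 0.911 3.743 0.319
vertex 1.336 4.029 0.306
vertex 1.386 3.572 2.036
endloop
endfacet
facet normal -0.303 0.413 -0.859
outer loop
vertex 1.336 4.029 0.306
vertex 0.874 4.268 0.584
vertex 1.412 4.495 0.503
endloop
endfacet
facet normal 0.989 -0.134 -0.064
outer loop
vertex 1.336 4.029 0.306
vertex 1.412 4.495 0.503
vertex 1.386 3.572 2.036
endloop
endfacet

endsolid


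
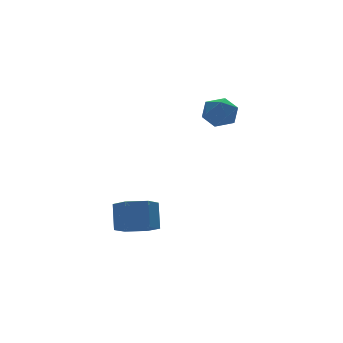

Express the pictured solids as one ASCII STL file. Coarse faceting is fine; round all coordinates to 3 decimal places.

solid 
facet normal -0.211 -0.465 -0.860
outer loop
vertex 0.631 -3.574 -2.73
vertex -0.141 -3.218 -2.733
vertex 0.512 -2.822 -3.107
endloop
endfacet
facet normal 0.968 0.027 -0.251
outer loop
vertex 0.631 -3.574 -2.73
vertex 0.512 -2.822 -3.107
vertex 0.892 -2.999 -1.663
endloop
endfacet
facet normal 0.968 0.026 -0.251
outer loop
vertex 0.892 -2.999 -1.663
vertex 0.512 -2.822 -3.107
vertex 0.774 -2.246 -2.04
endloop
endfacet
facet normal 0.210 0.464 0.861
outer loop
vertex 0.892 -2.999 -1.663
vertex 0.774 -2.246 -2.04
vertex 0.121 -2.642 -1.667
endloop
endfacet
facet normal -0.211 -0.464 -0.860
outer loop
vertex 0.512 -2.822 -3.107
vertex -0.141 -3.218 -2.733
vertex -0.259 -2.465 -3.11
endloop
endfacet
facet normal 0.363 0.780 -0.510
outer loop
vertex 0.512 -2.822 -3.107
vertex -0.259 -2.465 -3.11
vertex 0.774 -2.246 -2.04
endloop
endfacet
facet normal 0.362 0.780 -0.510
outer loop
vertex 0.774 -2.246 -2.04
vertex -0.259 -2.465 -3.11
vertex 0.002 -1.89 -2.044
endloop
endfacet
facet normal 0.210 0.465 0.860
outer loop
vertex 0.774 -2.246 -2.04
vertex 0.002 -1.89 -2.044
vertex 0.121 -2.642 -1.667
endloop
endfacet
facet normal -0.210 -0.464 -0.861
outer loop
vertex -0.259 -2.465 -3.11
vertex -0.141 -3.218 -2.733
vertex -0.912 -2.861 -2.737
endloop
endfacet
facet normal -0.605 0.753 -0.258
outer loop
vertex -0.259 -2.465 -3.11
vertex -0.912 -2.861 -2.737
vertex 0.002 -1.89 -2.044
endloop
endfacet
facet normal -0.605 0.753 -0.258
outer loop
vertex 0.002 -1.89 -2.044
vertex -0.912 -2.861 -2.737
vertex -0.651 -2.286 -1.67
endloop
endfacet
facet normal 0.211 0.465 0.860
outer loop
vertex 0.002 -1.89 -2.044
vertex -0.651 -2.286 -1.67
vertex 0.121 -2.642 -1.667
endloop
endfacet
facet normal -0.210 -0.464 -0.861
outer loop
vertex -0.912 -2.861 -2.737
vertex -0.141 -3.218 -2.733
vertex -0.794 -3.614 -2.36
endloop
endfacet
facet normal -0.968 -0.026 0.251
outer loop
vertex -0.912 -2.861 -2.737
vertex -0.794 -3.614 -2.36
vertex -0.651 -2.286 -1.67
endloop
endfacet
facet normal -0.967 -0.027 0.252
outer loop
vertex -0.651 -2.286 -1.67
vertex -0.794 -3.614 -2.36
vertex -0.532 -3.038 -1.293
endloop
endfacet
facet normal 0.211 0.465 0.860
outer loop
vertex -0.651 -2.286 -1.67
vertex -0.532 -3.038 -1.293
vertex 0.121 -2.642 -1.667
endloop
endfacet
facet normal -0.210 -0.465 -0.860
outer loop
vertex -0.794 -3.614 -2.36
vertex -0.141 -3.218 -2.733
vertex -0.022 -3.97 -2.356
endloop
endfacet
facet normal -0.362 -0.780 0.510
outer loop
vertex -0.794 -3.614 -2.36
vertex -0.022 -3.97 -2.356
vertex -0.532 -3.038 -1.293
endloop
endfacet
facet normal -0.363 -0.780 0.510
outer loop
vertex -0.532 -3.038 -1.293
vertex -0.022 -3.97 -2.356
vertex 0.239 -3.395 -1.29
endloop
endfacet
facet normal 0.211 0.464 0.860
outer loop
vertex -0.532 -3.038 -1.293
vertex 0.239 -3.395 -1.29
vertex 0.121 -2.642 -1.667
endloop
endfacet
facet normal -0.211 -0.465 -0.860
outer loop
vertex -0.022 -3.97 -2.356
vertex -0.141 -3.218 -2.733
vertex 0.631 -3.574 -2.73
endloop
endfacet
facet normal 0.605 -0.753 0.258
outer loop
vertex -0.022 -3.97 -2.356
vertex 0.631 -3.574 -2.73
vertex 0.239 -3.395 -1.29
endloop
endfacet
facet normal 0.605 -0.754 0.258
outer loop
vertex 0.239 -3.395 -1.29
vertex 0.631 -3.574 -2.73
vertex 0.892 -2.999 -1.663
endloop
endfacet
facet normal 0.210 0.464 0.861
outer loop
vertex 0.239 -3.395 -1.29
vertex 0.892 -2.999 -1.663
vertex 0.121 -2.642 -1.667
endloop
endfacet
facet normal -0.906 0.387 0.172
outer loop
vertex 3.063 -2.482 2.196
vertex 2.861 -3.126 2.584
vertex 3.188 -2.529 2.962
endloop
endfacet
facet normal -0.414 0.902 0.123
outer loop
vertex 3.063 -2.482 2.196
vertex 3.188 -2.529 2.962
vertex 3.729 -2.218 2.499
endloop
endfacet
facet normal -0.102 0.850 -0.516
outer loop
vertex 3.063 -2.482 2.196
vertex 3.729 -2.218 2.499
vertex 3.737 -2.621 1.834
endloop
endfacet
facet normal -0.402 0.304 -0.864
outer loop
vertex 3.063 -2.482 2.196
vertex 3.737 -2.621 1.834
vertex 3.201 -3.182 1.886
endloop
endfacet
facet normal -0.898 0.017 -0.439
outer loop
vertex 3.063 -2.482 2.196
vertex 3.201 -3.182 1.886
vertex 2.861 -3.126 2.584
endloop
endfacet
facet normal 0.083 0.780 0.621
outer loop
vertex 3.729 -2.218 2.499
vertex 3.188 -2.529 2.962
vertex 3.939 -2.698 3.074
endloop
endfacet
facet normal -0.713 -0.053 0.700
outer loop
vertex 3.188 -2.529 2.962
vertex 2.861 -3.126 2.584
vertex 3.403 -3.259 3.126
endloop
endfacet
facet normal -0.701 -0.653 -0.289
outer loop
vertex 2.861 -3.126 2.584
vertex 3.201 -3.182 1.886
vertex 3.411 -3.662 2.461
endloop
endfacet
facet normal 0.103 -0.189 -0.977
outer loop
vertex 3.201 -3.182 1.886
vertex 3.737 -2.621 1.834
vertex 3.952 -3.351 1.998
endloop
endfacet
facet normal 0.586 0.696 -0.415
outer loop
vertex 3.737 -2.621 1.834
vertex 3.729 -2.218 2.499
vertex 4.279 -2.754 2.376
endloop
endfacet
facet normal 0.402 -0.304 0.864
outer loop
vertex 4.077 -3.398 2.764
vertex 3.939 -2.698 3.074
vertex 3.403 -3.259 3.126
endloop
endfacet
facet normal 0.102 -0.850 0.516
outer loop
vertex 4.077 -3.398 2.764
vertex 3.403 -3.259 3.126
vertex 3.411 -3.662 2.461
endloop
endfacet
facet normal 0.414 -0.902 -0.123
outer loop
vertex 4.077 -3.398 2.764
vertex 3.411 -3.662 2.461
vertex 3.952 -3.351 1.998
endloop
endfacet
facet normal 0.906 -0.387 -0.172
outer loop
vertex 4.077 -3.398 2.764
vertex 3.952 -3.351 1.998
vertex 4.279 -2.754 2.376
endloop
endfacet
facet normal 0.898 -0.017 0.439
outer loop
vertex 4.077 -3.398 2.764
vertex 4.279 -2.754 2.376
vertex 3.939 -2.698 3.074
endloop
endfacet
facet normal -0.103 0.189 0.977
outer loop
vertex 3.403 -3.259 3.126
vertex 3.939 -2.698 3.074
vertex 3.188 -2.529 2.962
endloop
endfacet
facet normal -0.586 -0.696 0.415
outer loop
vertex 3.411 -3.662 2.461
vertex 3.403 -3.259 3.126
vertex 2.861 -3.126 2.584
endloop
endfacet
facet normal -0.083 -0.780 -0.621
outer loop
vertex 3.952 -3.351 1.998
vertex 3.411 -3.662 2.461
vertex 3.201 -3.182 1.886
endloop
endfacet
facet normal 0.713 0.053 -0.700
outer loop
vertex 4.279 -2.754 2.376
vertex 3.952 -3.351 1.998
vertex 3.737 -2.621 1.834
endloop
endfacet
facet normal 0.701 0.653 0.289
outer loop
vertex 3.939 -2.698 3.074
vertex 4.279 -2.754 2.376
vertex 3.729 -2.218 2.499
endloop
endfacet

endsolid


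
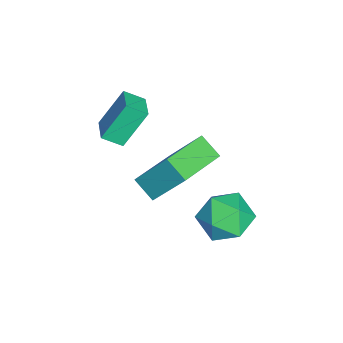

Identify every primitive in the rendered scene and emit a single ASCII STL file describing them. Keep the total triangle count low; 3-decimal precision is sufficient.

solid 
facet normal -0.866 0.460 -0.195
outer loop
vertex 0.439 -2.199 -1.857
vertex 0.671 -1.098 -0.29
vertex 0.914 -1.532 -2.396
endloop
endfacet
facet normal -0.120 -0.571 -0.812
outer loop
vertex 2.629 -2.442 -2.01
vertex 0.439 -2.199 -1.857
vertex 0.914 -1.532 -2.396
endloop
endfacet
facet normal -0.866 0.460 -0.195
outer loop
vertex 0.914 -1.532 -2.396
vertex 0.671 -1.098 -0.29
vertex 1.146 -0.431 -0.828
endloop
endfacet
facet normal 0.485 0.680 -0.550
outer loop
vertex 1.146 -0.431 -0.828
vertex 2.629 -2.442 -2.01
vertex 0.914 -1.532 -2.396
endloop
endfacet
facet normal -0.485 -0.680 0.550
outer loop
vertex 0.439 -2.199 -1.857
vertex 2.386 -2.008 0.096
vertex 0.671 -1.098 -0.29
endloop
endfacet
facet normal -0.120 -0.570 -0.813
outer loop
vertex 2.154 -3.109 -1.472
vertex 0.439 -2.199 -1.857
vertex 2.629 -2.442 -2.01
endloop
endfacet
facet normal -0.485 -0.681 0.550
outer loop
vertex 2.154 -3.109 -1.472
vertex 2.386 -2.008 0.096
vertex 0.439 -2.199 -1.857
endloop
endfacet
facet normal 0.120 0.570 0.813
outer loop
vertex 0.671 -1.098 -0.29
vertex 2.386 -2.008 0.096
vertex 1.146 -0.431 -0.828
endloop
endfacet
facet normal 0.484 0.680 -0.550
outer loop
vertex 2.861 -1.341 -0.443
vertex 2.629 -2.442 -2.01
vertex 1.146 -0.431 -0.828
endloop
endfacet
facet normal 0.120 0.571 0.812
outer loop
vertex 1.146 -0.431 -0.828
vertex 2.386 -2.008 0.096
vertex 2.861 -1.341 -0.443
endloop
endfacet
facet normal 0.866 -0.460 0.195
outer loop
vertex 2.861 -1.341 -0.443
vertex 2.154 -3.109 -1.472
vertex 2.629 -2.442 -2.01
endloop
endfacet
facet normal 0.866 -0.460 0.195
outer loop
vertex 2.386 -2.008 0.096
vertex 2.154 -3.109 -1.472
vertex 2.861 -1.341 -0.443
endloop
endfacet
facet normal -0.365 0.760 -0.537
outer loop
vertex 3.064 0.455 -3.023
vertex 2.131 0.319 -2.582
vertex 2.825 0.961 -2.145
endloop
endfacet
facet normal 0.331 0.854 -0.402
outer loop
vertex 3.064 0.455 -3.023
vertex 2.825 0.961 -2.145
vertex 3.77 0.54 -2.262
endloop
endfacet
facet normal 0.684 0.294 -0.668
outer loop
vertex 3.064 0.455 -3.023
vertex 3.77 0.54 -2.262
vertex 3.66 -0.361 -2.771
endloop
endfacet
facet normal 0.209 -0.146 -0.967
outer loop
vertex 3.064 0.455 -3.023
vertex 3.66 -0.361 -2.771
vertex 2.647 -0.498 -2.969
endloop
endfacet
facet normal -0.440 0.142 -0.887
outer loop
vertex 3.064 0.455 -3.023
vertex 2.647 -0.498 -2.969
vertex 2.131 0.319 -2.582
endloop
endfacet
facet normal 0.419 0.855 0.305
outer loop
vertex 3.77 0.54 -2.262
vertex 2.825 0.961 -2.145
vertex 3.273 0.458 -1.351
endloop
endfacet
facet normal -0.705 0.703 0.087
outer loop
vertex 2.825 0.961 -2.145
vertex 2.131 0.319 -2.582
vertex 2.26 0.321 -1.549
endloop
endfacet
facet normal -0.827 -0.296 -0.478
outer loop
vertex 2.131 0.319 -2.582
vertex 2.647 -0.498 -2.969
vertex 2.15 -0.58 -2.058
endloop
endfacet
facet normal 0.222 -0.762 -0.608
outer loop
vertex 2.647 -0.498 -2.969
vertex 3.66 -0.361 -2.771
vertex 3.095 -1.001 -2.175
endloop
endfacet
facet normal 0.991 -0.051 -0.124
outer loop
vertex 3.66 -0.361 -2.771
vertex 3.77 0.54 -2.262
vertex 3.789 -0.359 -1.738
endloop
endfacet
facet normal -0.209 0.146 0.967
outer loop
vertex 2.856 -0.495 -1.297
vertex 3.273 0.458 -1.351
vertex 2.26 0.321 -1.549
endloop
endfacet
facet normal -0.684 -0.294 0.668
outer loop
vertex 2.856 -0.495 -1.297
vertex 2.26 0.321 -1.549
vertex 2.15 -0.58 -2.058
endloop
endfacet
facet normal -0.331 -0.854 0.402
outer loop
vertex 2.856 -0.495 -1.297
vertex 2.15 -0.58 -2.058
vertex 3.095 -1.001 -2.175
endloop
endfacet
facet normal 0.365 -0.760 0.537
outer loop
vertex 2.856 -0.495 -1.297
vertex 3.095 -1.001 -2.175
vertex 3.789 -0.359 -1.738
endloop
endfacet
facet normal 0.440 -0.142 0.887
outer loop
vertex 2.856 -0.495 -1.297
vertex 3.789 -0.359 -1.738
vertex 3.273 0.458 -1.351
endloop
endfacet
facet normal -0.222 0.762 0.608
outer loop
vertex 2.26 0.321 -1.549
vertex 3.273 0.458 -1.351
vertex 2.825 0.961 -2.145
endloop
endfacet
facet normal -0.991 0.051 0.124
outer loop
vertex 2.15 -0.58 -2.058
vertex 2.26 0.321 -1.549
vertex 2.131 0.319 -2.582
endloop
endfacet
facet normal -0.419 -0.855 -0.305
outer loop
vertex 3.095 -1.001 -2.175
vertex 2.15 -0.58 -2.058
vertex 2.647 -0.498 -2.969
endloop
endfacet
facet normal 0.705 -0.703 -0.087
outer loop
vertex 3.789 -0.359 -1.738
vertex 3.095 -1.001 -2.175
vertex 3.66 -0.361 -2.771
endloop
endfacet
facet normal 0.827 0.296 0.478
outer loop
vertex 3.273 0.458 -1.351
vertex 3.789 -0.359 -1.738
vertex 3.77 0.54 -2.262
endloop
endfacet
facet normal -0.308 0.467 0.829
outer loop
vertex 0.521 -3.698 1.637
vertex 1.486 -3.449 1.855
vertex 0.436 -2.993 1.208
endloop
endfacet
facet normal -0.946 -0.244 -0.213
outer loop
vertex 0.934 -3.751 -0.135
vertex 0.521 -3.698 1.637
vertex 0.436 -2.993 1.208
endloop
endfacet
facet normal -0.307 0.468 0.828
outer loop
vertex 0.436 -2.993 1.208
vertex 1.486 -3.449 1.855
vertex 1.401 -2.744 1.425
endloop
endfacet
facet normal -0.103 0.849 -0.518
outer loop
vertex 1.401 -2.744 1.425
vertex 0.934 -3.751 -0.135
vertex 0.436 -2.993 1.208
endloop
endfacet
facet normal 0.102 -0.850 0.517
outer loop
vertex 0.521 -3.698 1.637
vertex 1.984 -4.207 0.512
vertex 1.486 -3.449 1.855
endloop
endfacet
facet normal -0.946 -0.244 -0.213
outer loop
vertex 1.019 -4.456 0.295
vertex 0.521 -3.698 1.637
vertex 0.934 -3.751 -0.135
endloop
endfacet
facet normal 0.103 -0.849 0.518
outer loop
vertex 1.019 -4.456 0.295
vertex 1.984 -4.207 0.512
vertex 0.521 -3.698 1.637
endloop
endfacet
facet normal 0.946 0.244 0.213
outer loop
vertex 1.486 -3.449 1.855
vertex 1.984 -4.207 0.512
vertex 1.401 -2.744 1.425
endloop
endfacet
facet normal -0.102 0.849 -0.518
outer loop
vertex 1.899 -3.502 0.083
vertex 0.934 -3.751 -0.135
vertex 1.401 -2.744 1.425
endloop
endfacet
facet normal 0.946 0.244 0.213
outer loop
vertex 1.401 -2.744 1.425
vertex 1.984 -4.207 0.512
vertex 1.899 -3.502 0.083
endloop
endfacet
facet normal 0.308 -0.468 -0.828
outer loop
vertex 1.899 -3.502 0.083
vertex 1.019 -4.456 0.295
vertex 0.934 -3.751 -0.135
endloop
endfacet
facet normal 0.307 -0.467 -0.829
outer loop
vertex 1.984 -4.207 0.512
vertex 1.019 -4.456 0.295
vertex 1.899 -3.502 0.083
endloop
endfacet

endsolid


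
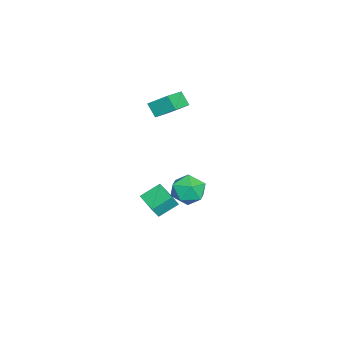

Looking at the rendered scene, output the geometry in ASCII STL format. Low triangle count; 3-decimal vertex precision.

solid 
facet normal 0.327 -0.191 0.926
outer loop
vertex 4.068 0.791 1.75
vertex 3.055 0.421 2.031
vertex 3.811 -0.286 1.618
endloop
endfacet
facet normal 0.854 -0.259 0.450
outer loop
vertex 4.068 0.791 1.75
vertex 3.811 -0.286 1.618
vertex 4.389 0.25 0.83
endloop
endfacet
facet normal 0.925 0.363 0.110
outer loop
vertex 4.068 0.791 1.75
vertex 4.389 0.25 0.83
vertex 3.991 1.288 0.756
endloop
endfacet
facet normal 0.441 0.816 0.374
outer loop
vertex 4.068 0.791 1.75
vertex 3.991 1.288 0.756
vertex 3.166 1.394 1.498
endloop
endfacet
facet normal 0.071 0.473 0.878
outer loop
vertex 4.068 0.791 1.75
vertex 3.166 1.394 1.498
vertex 3.055 0.421 2.031
endloop
endfacet
facet normal 0.659 -0.752 -0.028
outer loop
vertex 4.389 0.25 0.83
vertex 3.811 -0.286 1.618
vertex 3.574 -0.454 0.542
endloop
endfacet
facet normal -0.196 -0.642 0.741
outer loop
vertex 3.811 -0.286 1.618
vertex 3.055 0.421 2.031
vertex 2.749 -0.348 1.284
endloop
endfacet
facet normal -0.609 0.433 0.664
outer loop
vertex 3.055 0.421 2.031
vertex 3.166 1.394 1.498
vertex 2.351 0.69 1.21
endloop
endfacet
facet normal -0.010 0.988 -0.152
outer loop
vertex 3.166 1.394 1.498
vertex 3.991 1.288 0.756
vertex 2.929 1.226 0.422
endloop
endfacet
facet normal 0.774 0.255 -0.580
outer loop
vertex 3.991 1.288 0.756
vertex 4.389 0.25 0.83
vertex 3.685 0.519 0.009
endloop
endfacet
facet normal -0.441 -0.816 -0.374
outer loop
vertex 2.672 0.149 0.29
vertex 3.574 -0.454 0.542
vertex 2.749 -0.348 1.284
endloop
endfacet
facet normal -0.925 -0.363 -0.110
outer loop
vertex 2.672 0.149 0.29
vertex 2.749 -0.348 1.284
vertex 2.351 0.69 1.21
endloop
endfacet
facet normal -0.854 0.259 -0.450
outer loop
vertex 2.672 0.149 0.29
vertex 2.351 0.69 1.21
vertex 2.929 1.226 0.422
endloop
endfacet
facet normal -0.327 0.191 -0.926
outer loop
vertex 2.672 0.149 0.29
vertex 2.929 1.226 0.422
vertex 3.685 0.519 0.009
endloop
endfacet
facet normal -0.071 -0.473 -0.878
outer loop
vertex 2.672 0.149 0.29
vertex 3.685 0.519 0.009
vertex 3.574 -0.454 0.542
endloop
endfacet
facet normal 0.010 -0.988 0.152
outer loop
vertex 2.749 -0.348 1.284
vertex 3.574 -0.454 0.542
vertex 3.811 -0.286 1.618
endloop
endfacet
facet normal -0.774 -0.255 0.580
outer loop
vertex 2.351 0.69 1.21
vertex 2.749 -0.348 1.284
vertex 3.055 0.421 2.031
endloop
endfacet
facet normal -0.659 0.752 0.028
outer loop
vertex 2.929 1.226 0.422
vertex 2.351 0.69 1.21
vertex 3.166 1.394 1.498
endloop
endfacet
facet normal 0.196 0.642 -0.741
outer loop
vertex 3.685 0.519 0.009
vertex 2.929 1.226 0.422
vertex 3.991 1.288 0.756
endloop
endfacet
facet normal 0.609 -0.433 -0.664
outer loop
vertex 3.574 -0.454 0.542
vertex 3.685 0.519 0.009
vertex 4.389 0.25 0.83
endloop
endfacet
facet normal -0.912 0.313 -0.264
outer loop
vertex -4.88 -1.478 3.822
vertex -4.453 -0.934 2.993
vertex -5.041 -2.686 2.947
endloop
endfacet
facet normal -0.396 -0.503 0.768
outer loop
vertex -3.527 -3.206 3.387
vertex -4.88 -1.478 3.822
vertex -5.041 -2.686 2.947
endloop
endfacet
facet normal -0.912 0.313 -0.264
outer loop
vertex -5.041 -2.686 2.947
vertex -4.453 -0.934 2.993
vertex -4.614 -2.142 2.118
endloop
endfacet
facet normal -0.107 -0.805 -0.583
outer loop
vertex -4.614 -2.142 2.118
vertex -3.527 -3.206 3.387
vertex -5.041 -2.686 2.947
endloop
endfacet
facet normal 0.107 0.805 0.583
outer loop
vertex -4.88 -1.478 3.822
vertex -2.939 -1.454 3.433
vertex -4.453 -0.934 2.993
endloop
endfacet
facet normal -0.396 -0.503 0.768
outer loop
vertex -3.366 -1.998 4.262
vertex -4.88 -1.478 3.822
vertex -3.527 -3.206 3.387
endloop
endfacet
facet normal 0.107 0.805 0.583
outer loop
vertex -3.366 -1.998 4.262
vertex -2.939 -1.454 3.433
vertex -4.88 -1.478 3.822
endloop
endfacet
facet normal 0.396 0.503 -0.768
outer loop
vertex -4.453 -0.934 2.993
vertex -2.939 -1.454 3.433
vertex -4.614 -2.142 2.118
endloop
endfacet
facet normal -0.107 -0.805 -0.583
outer loop
vertex -3.1 -2.662 2.558
vertex -3.527 -3.206 3.387
vertex -4.614 -2.142 2.118
endloop
endfacet
facet normal 0.396 0.503 -0.768
outer loop
vertex -4.614 -2.142 2.118
vertex -2.939 -1.454 3.433
vertex -3.1 -2.662 2.558
endloop
endfacet
facet normal 0.912 -0.313 0.264
outer loop
vertex -3.1 -2.662 2.558
vertex -3.366 -1.998 4.262
vertex -3.527 -3.206 3.387
endloop
endfacet
facet normal 0.912 -0.313 0.264
outer loop
vertex -2.939 -1.454 3.433
vertex -3.366 -1.998 4.262
vertex -3.1 -2.662 2.558
endloop
endfacet
facet normal -0.785 -0.604 0.135
outer loop
vertex -1.306 -2.038 -1.883
vertex -1.683 -1.724 -2.673
vertex -0.637 -3.07 -2.613
endloop
endfacet
facet normal 0.406 -0.337 0.849
outer loop
vertex 0.603 -2.116 -2.827
vertex -1.306 -2.038 -1.883
vertex -0.637 -3.07 -2.613
endloop
endfacet
facet normal -0.785 -0.604 0.136
outer loop
vertex -0.637 -3.07 -2.613
vertex -1.683 -1.724 -2.673
vertex -1.015 -2.757 -3.403
endloop
endfacet
facet normal 0.468 -0.722 -0.510
outer loop
vertex -1.015 -2.757 -3.403
vertex 0.603 -2.116 -2.827
vertex -0.637 -3.07 -2.613
endloop
endfacet
facet normal -0.467 0.722 0.510
outer loop
vertex -1.306 -2.038 -1.883
vertex -0.443 -0.77 -2.887
vertex -1.683 -1.724 -2.673
endloop
endfacet
facet normal 0.406 -0.337 0.849
outer loop
vertex -0.065 -1.083 -2.097
vertex -1.306 -2.038 -1.883
vertex 0.603 -2.116 -2.827
endloop
endfacet
facet normal -0.468 0.722 0.510
outer loop
vertex -0.065 -1.083 -2.097
vertex -0.443 -0.77 -2.887
vertex -1.306 -2.038 -1.883
endloop
endfacet
facet normal -0.406 0.337 -0.849
outer loop
vertex -1.683 -1.724 -2.673
vertex -0.443 -0.77 -2.887
vertex -1.015 -2.757 -3.403
endloop
endfacet
facet normal 0.468 -0.722 -0.510
outer loop
vertex 0.226 -1.802 -3.617
vertex 0.603 -2.116 -2.827
vertex -1.015 -2.757 -3.403
endloop
endfacet
facet normal -0.406 0.337 -0.849
outer loop
vertex -1.015 -2.757 -3.403
vertex -0.443 -0.77 -2.887
vertex 0.226 -1.802 -3.617
endloop
endfacet
facet normal 0.786 0.604 -0.135
outer loop
vertex 0.226 -1.802 -3.617
vertex -0.065 -1.083 -2.097
vertex 0.603 -2.116 -2.827
endloop
endfacet
facet normal 0.785 0.605 -0.136
outer loop
vertex -0.443 -0.77 -2.887
vertex -0.065 -1.083 -2.097
vertex 0.226 -1.802 -3.617
endloop
endfacet

endsolid


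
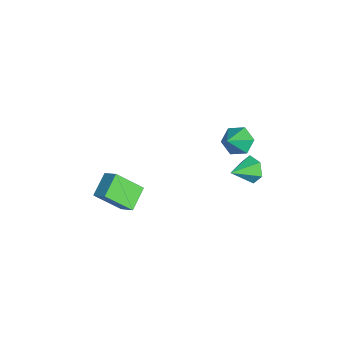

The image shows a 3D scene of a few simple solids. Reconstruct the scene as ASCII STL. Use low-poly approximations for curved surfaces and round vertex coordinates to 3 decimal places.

solid 
facet normal -0.786 0.434 0.439
outer loop
vertex 2.552 -3.634 0.482
vertex 2.59 -2.449 -0.622
vertex 1.984 -4.117 -0.057
endloop
endfacet
facet normal -0.023 -0.732 0.681
outer loop
vertex 2.95 -4.651 -0.598
vertex 2.552 -3.634 0.482
vertex 1.984 -4.117 -0.057
endloop
endfacet
facet normal -0.785 0.435 0.441
outer loop
vertex 1.984 -4.117 -0.057
vertex 2.59 -2.449 -0.622
vertex 2.021 -2.931 -1.16
endloop
endfacet
facet normal -0.618 -0.525 -0.585
outer loop
vertex 2.021 -2.931 -1.16
vertex 2.95 -4.651 -0.598
vertex 1.984 -4.117 -0.057
endloop
endfacet
facet normal 0.618 0.525 0.585
outer loop
vertex 2.552 -3.634 0.482
vertex 3.556 -2.983 -1.163
vertex 2.59 -2.449 -0.622
endloop
endfacet
facet normal -0.023 -0.732 0.681
outer loop
vertex 3.519 -4.169 -0.06
vertex 2.552 -3.634 0.482
vertex 2.95 -4.651 -0.598
endloop
endfacet
facet normal 0.618 0.525 0.585
outer loop
vertex 3.519 -4.169 -0.06
vertex 3.556 -2.983 -1.163
vertex 2.552 -3.634 0.482
endloop
endfacet
facet normal 0.023 0.732 -0.681
outer loop
vertex 2.59 -2.449 -0.622
vertex 3.556 -2.983 -1.163
vertex 2.021 -2.931 -1.16
endloop
endfacet
facet normal -0.618 -0.525 -0.585
outer loop
vertex 2.988 -3.466 -1.702
vertex 2.95 -4.651 -0.598
vertex 2.021 -2.931 -1.16
endloop
endfacet
facet normal 0.023 0.732 -0.681
outer loop
vertex 2.021 -2.931 -1.16
vertex 3.556 -2.983 -1.163
vertex 2.988 -3.466 -1.702
endloop
endfacet
facet normal 0.785 -0.435 -0.440
outer loop
vertex 2.988 -3.466 -1.702
vertex 3.519 -4.169 -0.06
vertex 2.95 -4.651 -0.598
endloop
endfacet
facet normal 0.786 -0.434 -0.440
outer loop
vertex 3.556 -2.983 -1.163
vertex 3.519 -4.169 -0.06
vertex 2.988 -3.466 -1.702
endloop
endfacet
facet normal -0.627 0.354 -0.694
outer loop
vertex 0.458 2.277 -0.725
vertex -0.134 1.906 -0.379
vertex 0.045 2.635 -0.169
endloop
endfacet
facet normal 0.764 0.623 0.167
outer loop
vertex 0.458 2.277 -0.725
vertex 0.045 2.635 -0.169
vertex 0.914 1.314 0.779
endloop
endfacet
facet normal -0.628 0.354 -0.693
outer loop
vertex 0.045 2.635 -0.169
vertex -0.134 1.906 -0.379
vertex -0.547 2.264 0.178
endloop
endfacet
facet normal 0.076 0.614 0.786
outer loop
vertex 0.045 2.635 -0.169
vertex -0.547 2.264 0.178
vertex 0.914 1.314 0.779
endloop
endfacet
facet normal -0.627 0.355 -0.693
outer loop
vertex -0.547 2.264 0.178
vertex -0.134 1.906 -0.379
vertex -0.726 1.535 -0.033
endloop
endfacet
facet normal -0.455 -0.143 0.879
outer loop
vertex -0.547 2.264 0.178
vertex -0.726 1.535 -0.033
vertex 0.914 1.314 0.779
endloop
endfacet
facet normal -0.627 0.353 -0.694
outer loop
vertex -0.726 1.535 -0.033
vertex -0.134 1.906 -0.379
vertex -0.313 1.176 -0.589
endloop
endfacet
facet normal -0.295 -0.888 0.354
outer loop
vertex -0.726 1.535 -0.033
vertex -0.313 1.176 -0.589
vertex 0.914 1.314 0.779
endloop
endfacet
facet normal -0.628 0.353 -0.693
outer loop
vertex -0.313 1.176 -0.589
vertex -0.134 1.906 -0.379
vertex 0.279 1.548 -0.936
endloop
endfacet
facet normal 0.396 -0.879 -0.267
outer loop
vertex -0.313 1.176 -0.589
vertex 0.279 1.548 -0.936
vertex 0.914 1.314 0.779
endloop
endfacet
facet normal -0.627 0.355 -0.693
outer loop
vertex 0.279 1.548 -0.936
vertex -0.134 1.906 -0.379
vertex 0.458 2.277 -0.725
endloop
endfacet
facet normal 0.925 -0.123 -0.359
outer loop
vertex 0.279 1.548 -0.936
vertex 0.458 2.277 -0.725
vertex 0.914 1.314 0.779
endloop
endfacet
facet normal -0.474 0.799 -0.371
outer loop
vertex 2.323 2.377 -0.96
vertex 1.837 2.335 -0.43
vertex 2.433 2.73 -0.341
endloop
endfacet
facet normal 0.988 -0.047 -0.149
outer loop
vertex 2.323 2.377 -0.96
vertex 2.433 2.73 -0.341
vertex 2.423 1.345 0.03
endloop
endfacet
facet normal -0.473 0.798 -0.372
outer loop
vertex 2.433 2.73 -0.341
vertex 1.837 2.335 -0.43
vertex 1.946 2.688 0.188
endloop
endfacet
facet normal 0.717 0.175 0.674
outer loop
vertex 2.433 2.73 -0.341
vertex 1.946 2.688 0.188
vertex 2.423 1.345 0.03
endloop
endfacet
facet normal -0.473 0.798 -0.372
outer loop
vertex 1.946 2.688 0.188
vertex 1.837 2.335 -0.43
vertex 1.35 2.293 0.099
endloop
endfacet
facet normal -0.057 -0.137 0.989
outer loop
vertex 1.946 2.688 0.188
vertex 1.35 2.293 0.099
vertex 2.423 1.345 0.03
endloop
endfacet
facet normal -0.473 0.799 -0.372
outer loop
vertex 1.35 2.293 0.099
vertex 1.837 2.335 -0.43
vertex 1.241 1.941 -0.519
endloop
endfacet
facet normal -0.563 -0.672 0.482
outer loop
vertex 1.35 2.293 0.099
vertex 1.241 1.941 -0.519
vertex 2.423 1.345 0.03
endloop
endfacet
facet normal -0.473 0.799 -0.371
outer loop
vertex 1.241 1.941 -0.519
vertex 1.837 2.335 -0.43
vertex 1.727 1.983 -1.048
endloop
endfacet
facet normal -0.293 -0.894 -0.340
outer loop
vertex 1.241 1.941 -0.519
vertex 1.727 1.983 -1.048
vertex 2.423 1.345 0.03
endloop
endfacet
facet normal -0.473 0.799 -0.371
outer loop
vertex 1.727 1.983 -1.048
vertex 1.837 2.335 -0.43
vertex 2.323 2.377 -0.96
endloop
endfacet
facet normal 0.481 -0.582 -0.655
outer loop
vertex 1.727 1.983 -1.048
vertex 2.323 2.377 -0.96
vertex 2.423 1.345 0.03
endloop
endfacet

endsolid


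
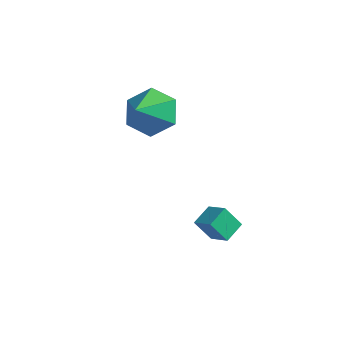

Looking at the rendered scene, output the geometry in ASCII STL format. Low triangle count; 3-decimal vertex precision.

solid 
facet normal -0.278 0.802 -0.529
outer loop
vertex -2.989 1.673 1.226
vertex -3.389 2.077 2.049
vertex -2.432 2.256 1.818
endloop
endfacet
facet normal 0.805 -0.555 -0.210
outer loop
vertex -2.989 1.673 1.226
vertex -2.432 2.256 1.818
vertex -3.031 1.043 2.731
endloop
endfacet
facet normal -0.278 0.802 -0.529
outer loop
vertex -2.432 2.256 1.818
vertex -3.389 2.077 2.049
vertex -2.832 2.66 2.641
endloop
endfacet
facet normal 0.880 -0.082 0.468
outer loop
vertex -2.432 2.256 1.818
vertex -2.832 2.66 2.641
vertex -3.031 1.043 2.731
endloop
endfacet
facet normal -0.277 0.802 -0.529
outer loop
vertex -2.832 2.66 2.641
vertex -3.389 2.077 2.049
vertex -3.788 2.482 2.871
endloop
endfacet
facet normal 0.229 0.026 0.973
outer loop
vertex -2.832 2.66 2.641
vertex -3.788 2.482 2.871
vertex -3.031 1.043 2.731
endloop
endfacet
facet normal -0.277 0.802 -0.529
outer loop
vertex -3.788 2.482 2.871
vertex -3.389 2.077 2.049
vertex -4.345 1.899 2.279
endloop
endfacet
facet normal -0.496 -0.339 0.800
outer loop
vertex -3.788 2.482 2.871
vertex -4.345 1.899 2.279
vertex -3.031 1.043 2.731
endloop
endfacet
facet normal -0.277 0.802 -0.529
outer loop
vertex -4.345 1.899 2.279
vertex -3.389 2.077 2.049
vertex -3.945 1.495 1.457
endloop
endfacet
facet normal -0.571 -0.812 0.121
outer loop
vertex -4.345 1.899 2.279
vertex -3.945 1.495 1.457
vertex -3.031 1.043 2.731
endloop
endfacet
facet normal -0.277 0.802 -0.529
outer loop
vertex -3.945 1.495 1.457
vertex -3.389 2.077 2.049
vertex -2.989 1.673 1.226
endloop
endfacet
facet normal 0.079 -0.920 -0.383
outer loop
vertex -3.945 1.495 1.457
vertex -2.989 1.673 1.226
vertex -3.031 1.043 2.731
endloop
endfacet
facet normal -0.371 -0.434 0.821
outer loop
vertex -0.09 2.198 -1.069
vertex -0.873 2.246 -1.397
vertex 0.013 1.434 -1.426
endloop
endfacet
facet normal 0.921 -0.056 0.386
outer loop
vertex 0.373 1.854 -2.223
vertex -0.09 2.198 -1.069
vertex 0.013 1.434 -1.426
endloop
endfacet
facet normal -0.371 -0.434 0.821
outer loop
vertex 0.013 1.434 -1.426
vertex -0.873 2.246 -1.397
vertex -0.769 1.481 -1.754
endloop
endfacet
facet normal 0.122 -0.900 -0.419
outer loop
vertex -0.769 1.481 -1.754
vertex 0.373 1.854 -2.223
vertex 0.013 1.434 -1.426
endloop
endfacet
facet normal -0.121 0.900 0.420
outer loop
vertex -0.09 2.198 -1.069
vertex -0.513 2.666 -2.194
vertex -0.873 2.246 -1.397
endloop
endfacet
facet normal 0.921 -0.055 0.386
outer loop
vertex 0.269 2.619 -1.866
vertex -0.09 2.198 -1.069
vertex 0.373 1.854 -2.223
endloop
endfacet
facet normal -0.122 0.899 0.420
outer loop
vertex 0.269 2.619 -1.866
vertex -0.513 2.666 -2.194
vertex -0.09 2.198 -1.069
endloop
endfacet
facet normal -0.921 0.055 -0.387
outer loop
vertex -0.873 2.246 -1.397
vertex -0.513 2.666 -2.194
vertex -0.769 1.481 -1.754
endloop
endfacet
facet normal 0.121 -0.899 -0.420
outer loop
vertex -0.41 1.902 -2.551
vertex 0.373 1.854 -2.223
vertex -0.769 1.481 -1.754
endloop
endfacet
facet normal -0.921 0.056 -0.385
outer loop
vertex -0.769 1.481 -1.754
vertex -0.513 2.666 -2.194
vertex -0.41 1.902 -2.551
endloop
endfacet
facet normal 0.371 0.434 -0.821
outer loop
vertex -0.41 1.902 -2.551
vertex 0.269 2.619 -1.866
vertex 0.373 1.854 -2.223
endloop
endfacet
facet normal 0.371 0.434 -0.821
outer loop
vertex -0.513 2.666 -2.194
vertex 0.269 2.619 -1.866
vertex -0.41 1.902 -2.551
endloop
endfacet

endsolid
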